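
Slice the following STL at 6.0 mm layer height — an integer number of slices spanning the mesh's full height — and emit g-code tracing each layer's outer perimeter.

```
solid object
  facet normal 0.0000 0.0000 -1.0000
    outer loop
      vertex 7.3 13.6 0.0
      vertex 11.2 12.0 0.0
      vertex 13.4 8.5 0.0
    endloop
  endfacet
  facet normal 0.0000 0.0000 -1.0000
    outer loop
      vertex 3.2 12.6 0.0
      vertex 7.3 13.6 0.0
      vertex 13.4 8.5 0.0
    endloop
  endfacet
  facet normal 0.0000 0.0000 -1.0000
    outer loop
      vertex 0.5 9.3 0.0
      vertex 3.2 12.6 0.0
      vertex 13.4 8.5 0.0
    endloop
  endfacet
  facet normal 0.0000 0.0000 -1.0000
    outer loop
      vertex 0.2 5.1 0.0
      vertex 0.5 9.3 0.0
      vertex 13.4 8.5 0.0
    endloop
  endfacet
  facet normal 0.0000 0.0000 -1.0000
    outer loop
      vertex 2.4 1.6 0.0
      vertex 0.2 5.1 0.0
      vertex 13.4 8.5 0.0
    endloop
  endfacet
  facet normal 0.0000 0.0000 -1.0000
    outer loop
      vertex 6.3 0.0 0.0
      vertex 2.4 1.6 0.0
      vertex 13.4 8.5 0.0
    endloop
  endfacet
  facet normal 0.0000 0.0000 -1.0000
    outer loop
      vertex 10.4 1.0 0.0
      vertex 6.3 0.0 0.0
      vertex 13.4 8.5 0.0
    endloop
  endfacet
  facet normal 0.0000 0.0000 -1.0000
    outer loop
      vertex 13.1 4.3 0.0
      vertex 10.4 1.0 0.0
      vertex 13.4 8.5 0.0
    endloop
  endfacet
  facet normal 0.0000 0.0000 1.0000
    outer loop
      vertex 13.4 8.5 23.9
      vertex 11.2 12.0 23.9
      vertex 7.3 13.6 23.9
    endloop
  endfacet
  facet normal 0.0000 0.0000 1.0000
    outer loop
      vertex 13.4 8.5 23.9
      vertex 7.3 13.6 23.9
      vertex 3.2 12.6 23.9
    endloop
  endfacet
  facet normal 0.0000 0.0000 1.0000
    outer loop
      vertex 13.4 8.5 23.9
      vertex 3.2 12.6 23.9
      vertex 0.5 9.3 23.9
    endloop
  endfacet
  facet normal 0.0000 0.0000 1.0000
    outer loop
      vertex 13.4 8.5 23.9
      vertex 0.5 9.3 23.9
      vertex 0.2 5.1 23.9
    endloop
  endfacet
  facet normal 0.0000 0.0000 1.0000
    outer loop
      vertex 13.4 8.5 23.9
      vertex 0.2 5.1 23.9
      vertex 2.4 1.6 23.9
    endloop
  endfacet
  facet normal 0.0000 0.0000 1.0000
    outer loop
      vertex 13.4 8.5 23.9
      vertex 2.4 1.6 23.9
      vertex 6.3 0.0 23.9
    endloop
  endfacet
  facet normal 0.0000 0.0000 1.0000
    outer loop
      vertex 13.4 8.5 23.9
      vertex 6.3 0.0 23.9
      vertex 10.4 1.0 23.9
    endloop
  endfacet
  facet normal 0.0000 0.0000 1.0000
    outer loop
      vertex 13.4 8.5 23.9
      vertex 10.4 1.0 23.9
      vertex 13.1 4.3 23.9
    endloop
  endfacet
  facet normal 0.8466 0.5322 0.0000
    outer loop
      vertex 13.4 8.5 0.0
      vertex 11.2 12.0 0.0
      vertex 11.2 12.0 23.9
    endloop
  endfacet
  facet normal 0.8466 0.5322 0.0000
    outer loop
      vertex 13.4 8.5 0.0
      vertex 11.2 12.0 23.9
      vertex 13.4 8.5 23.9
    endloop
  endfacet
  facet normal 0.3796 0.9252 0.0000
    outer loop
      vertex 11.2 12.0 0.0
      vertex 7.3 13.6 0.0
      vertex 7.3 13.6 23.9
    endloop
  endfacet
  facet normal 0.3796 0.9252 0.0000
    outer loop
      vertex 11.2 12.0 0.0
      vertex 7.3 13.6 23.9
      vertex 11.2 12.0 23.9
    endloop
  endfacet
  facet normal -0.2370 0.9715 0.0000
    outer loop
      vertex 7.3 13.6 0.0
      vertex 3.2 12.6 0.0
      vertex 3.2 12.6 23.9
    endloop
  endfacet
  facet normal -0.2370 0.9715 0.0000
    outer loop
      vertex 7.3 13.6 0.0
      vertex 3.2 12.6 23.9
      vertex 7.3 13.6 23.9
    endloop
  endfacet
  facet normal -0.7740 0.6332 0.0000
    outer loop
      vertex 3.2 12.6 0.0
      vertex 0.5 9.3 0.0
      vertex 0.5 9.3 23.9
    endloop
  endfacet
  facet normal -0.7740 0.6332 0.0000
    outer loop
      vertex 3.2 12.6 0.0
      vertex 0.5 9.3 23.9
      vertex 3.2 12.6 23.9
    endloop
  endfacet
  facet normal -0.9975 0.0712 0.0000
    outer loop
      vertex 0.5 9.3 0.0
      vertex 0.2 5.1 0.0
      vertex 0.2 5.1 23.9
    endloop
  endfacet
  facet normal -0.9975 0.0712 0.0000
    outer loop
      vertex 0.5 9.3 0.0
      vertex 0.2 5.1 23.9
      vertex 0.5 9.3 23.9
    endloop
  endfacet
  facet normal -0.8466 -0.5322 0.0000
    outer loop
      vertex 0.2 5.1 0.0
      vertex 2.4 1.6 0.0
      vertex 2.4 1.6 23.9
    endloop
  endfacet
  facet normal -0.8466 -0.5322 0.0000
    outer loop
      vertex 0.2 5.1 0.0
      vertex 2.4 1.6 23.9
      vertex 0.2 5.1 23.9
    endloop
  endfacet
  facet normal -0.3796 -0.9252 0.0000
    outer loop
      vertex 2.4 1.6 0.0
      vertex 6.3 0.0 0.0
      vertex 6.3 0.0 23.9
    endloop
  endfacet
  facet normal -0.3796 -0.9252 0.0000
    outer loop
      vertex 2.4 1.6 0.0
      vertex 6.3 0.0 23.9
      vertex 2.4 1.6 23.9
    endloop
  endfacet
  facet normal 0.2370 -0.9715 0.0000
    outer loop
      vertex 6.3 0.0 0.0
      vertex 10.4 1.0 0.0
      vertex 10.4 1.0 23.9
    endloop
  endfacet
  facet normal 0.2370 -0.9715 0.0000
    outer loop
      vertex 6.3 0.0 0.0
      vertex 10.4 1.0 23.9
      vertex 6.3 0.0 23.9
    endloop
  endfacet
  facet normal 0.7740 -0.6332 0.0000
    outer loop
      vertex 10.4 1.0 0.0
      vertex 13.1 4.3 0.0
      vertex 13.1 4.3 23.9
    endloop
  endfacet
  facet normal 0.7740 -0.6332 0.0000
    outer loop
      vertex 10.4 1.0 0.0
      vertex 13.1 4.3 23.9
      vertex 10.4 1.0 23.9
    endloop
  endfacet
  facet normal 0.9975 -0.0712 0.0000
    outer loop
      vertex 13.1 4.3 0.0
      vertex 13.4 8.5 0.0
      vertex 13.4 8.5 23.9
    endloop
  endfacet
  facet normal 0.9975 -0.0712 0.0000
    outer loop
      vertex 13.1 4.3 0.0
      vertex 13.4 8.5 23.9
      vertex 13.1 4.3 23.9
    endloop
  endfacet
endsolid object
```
; perimeter-only toolpath
G21 ; units = mm
G90 ; absolute positioning
G28 ; home
; layer 1
G0 Z6.0
G0 X13.4 Y8.5
G1 X11.2 Y12.0
G1 X7.3 Y13.6
G1 X3.2 Y12.6
G1 X0.5 Y9.3
G1 X0.2 Y5.1
G1 X2.4 Y1.6
G1 X6.3 Y0.0
G1 X10.4 Y1.0
G1 X13.1 Y4.3
G1 X13.4 Y8.5
; layer 2
G0 Z11.9
G0 X13.4 Y8.5
G1 X11.2 Y12.0
G1 X7.3 Y13.6
G1 X3.2 Y12.6
G1 X0.5 Y9.3
G1 X0.2 Y5.1
G1 X2.4 Y1.6
G1 X6.3 Y0.0
G1 X10.4 Y1.0
G1 X13.1 Y4.3
G1 X13.4 Y8.5
; layer 3
G0 Z17.9
G0 X13.4 Y8.5
G1 X11.2 Y12.0
G1 X7.3 Y13.6
G1 X3.2 Y12.6
G1 X0.5 Y9.3
G1 X0.2 Y5.1
G1 X2.4 Y1.6
G1 X6.3 Y0.0
G1 X10.4 Y1.0
G1 X13.1 Y4.3
G1 X13.4 Y8.5
; layer 4
G0 Z23.9
G0 X13.4 Y8.5
G1 X11.2 Y12.0
G1 X7.3 Y13.6
G1 X3.2 Y12.6
G1 X0.5 Y9.3
G1 X0.2 Y5.1
G1 X2.4 Y1.6
G1 X6.3 Y0.0
G1 X10.4 Y1.0
G1 X13.1 Y4.3
G1 X13.4 Y8.5
M2 ; end

The solid is a regular 10-sided prism (a cylinder approximated with 10 flat sides), circumscribed radius ≈ 6.8 mm, height ≈ 23.9 mm. Slicing at Δz = 6.0 mm — 4 equal slices spanning the solid's height, so layer i sits at z = i·h/4 — gives 4 non-empty perimeters. Each is a 10-segment closed polygon; G0 lifts to the layer z and rapids to the start vertex, then G1 traces the edges.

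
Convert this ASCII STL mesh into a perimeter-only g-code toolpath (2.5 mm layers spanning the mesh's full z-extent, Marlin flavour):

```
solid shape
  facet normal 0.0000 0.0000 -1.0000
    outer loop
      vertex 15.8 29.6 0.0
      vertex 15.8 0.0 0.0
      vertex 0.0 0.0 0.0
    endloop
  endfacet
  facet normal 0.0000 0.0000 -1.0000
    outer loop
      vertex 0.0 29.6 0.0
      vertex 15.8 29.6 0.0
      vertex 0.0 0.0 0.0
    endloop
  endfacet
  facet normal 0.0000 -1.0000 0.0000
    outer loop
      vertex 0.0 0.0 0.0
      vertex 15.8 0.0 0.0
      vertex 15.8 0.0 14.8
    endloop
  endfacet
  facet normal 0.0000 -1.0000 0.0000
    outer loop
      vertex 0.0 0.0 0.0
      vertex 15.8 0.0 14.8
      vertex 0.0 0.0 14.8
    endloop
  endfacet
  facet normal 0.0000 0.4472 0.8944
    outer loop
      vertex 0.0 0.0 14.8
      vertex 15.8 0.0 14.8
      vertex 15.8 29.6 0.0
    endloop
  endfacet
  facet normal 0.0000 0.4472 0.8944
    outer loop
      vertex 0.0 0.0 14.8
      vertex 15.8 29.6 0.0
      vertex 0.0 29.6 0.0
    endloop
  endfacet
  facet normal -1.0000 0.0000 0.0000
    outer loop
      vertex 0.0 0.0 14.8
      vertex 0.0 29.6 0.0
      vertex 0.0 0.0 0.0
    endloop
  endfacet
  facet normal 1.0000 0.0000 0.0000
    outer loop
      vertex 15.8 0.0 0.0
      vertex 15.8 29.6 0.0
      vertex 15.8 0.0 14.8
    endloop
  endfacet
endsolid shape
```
; perimeter-only toolpath
G21 ; units = mm
G90 ; absolute positioning
G28 ; home
; layer 1
G0 Z2.5
G0 X0.0 Y0.0
G1 X15.8 Y0.0
G1 X15.8 Y24.7
G1 X0.0 Y24.7
G1 X0.0 Y0.0
; layer 2
G0 Z4.9
G0 X0.0 Y0.0
G1 X15.8 Y0.0
G1 X15.8 Y19.7
G1 X0.0 Y19.7
G1 X0.0 Y0.0
; layer 3
G0 Z7.4
G0 X0.0 Y0.0
G1 X15.8 Y0.0
G1 X15.8 Y14.8
G1 X0.0 Y14.8
G1 X0.0 Y0.0
; layer 4
G0 Z9.9
G0 X0.0 Y0.0
G1 X15.8 Y0.0
G1 X15.8 Y9.9
G1 X0.0 Y9.9
G1 X0.0 Y0.0
; layer 5
G0 Z12.3
G0 X0.0 Y0.0
G1 X15.8 Y0.0
G1 X15.8 Y4.9
G1 X0.0 Y4.9
G1 X0.0 Y0.0
M2 ; end

The solid is a wedge (ramp): 15.8 × 29.6 mm base, rising to 14.8 mm along the y=0 edge and sloping linearly to z=0 at y=29.6. Slicing at Δz = 2.5 mm — 6 equal slices spanning the solid's height, so layer i sits at z = i·h/6 — gives 5 non-empty perimeters. Each is a 4-segment closed polygon; G0 lifts to the layer z and rapids to the start vertex, then G1 traces the edges. The cross-section shrinks linearly with z (the slice at the apex is degenerate and omitted).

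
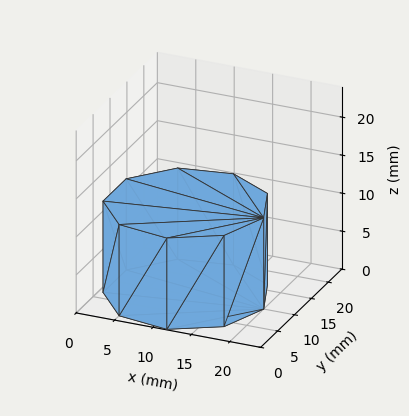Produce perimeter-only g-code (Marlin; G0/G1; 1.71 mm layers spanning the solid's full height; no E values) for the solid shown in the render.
Reading the render: the shape is a regular 9-sided prism (a cylinder approximated with 9 flat sides), circumscribed radius ≈ 10 mm, height ≈ 12 mm (dimensions read to the nearest mm from the axis ticks). For the g-code, the solid's height is divided into equal slices at the stated Δz and each level perimeter traced with G1 moves after a G0 lift.

; perimeter-only toolpath
G21 ; units = mm
G90 ; absolute positioning
G28 ; home
; layer 1
G0 Z1.71
G0 X20.00 Y10.00
G1 X17.66 Y16.43
G1 X11.74 Y19.85
G1 X5.00 Y18.66
G1 X0.60 Y13.42
G1 X0.60 Y6.58
G1 X5.00 Y1.34
G1 X11.74 Y0.15
G1 X17.66 Y3.57
G1 X20.00 Y10.00
; layer 2
G0 Z3.43
G0 X20.00 Y10.00
G1 X17.66 Y16.43
G1 X11.74 Y19.85
G1 X5.00 Y18.66
G1 X0.60 Y13.42
G1 X0.60 Y6.58
G1 X5.00 Y1.34
G1 X11.74 Y0.15
G1 X17.66 Y3.57
G1 X20.00 Y10.00
; layer 3
G0 Z5.14
G0 X20.00 Y10.00
G1 X17.66 Y16.43
G1 X11.74 Y19.85
G1 X5.00 Y18.66
G1 X0.60 Y13.42
G1 X0.60 Y6.58
G1 X5.00 Y1.34
G1 X11.74 Y0.15
G1 X17.66 Y3.57
G1 X20.00 Y10.00
; layer 4
G0 Z6.86
G0 X20.00 Y10.00
G1 X17.66 Y16.43
G1 X11.74 Y19.85
G1 X5.00 Y18.66
G1 X0.60 Y13.42
G1 X0.60 Y6.58
G1 X5.00 Y1.34
G1 X11.74 Y0.15
G1 X17.66 Y3.57
G1 X20.00 Y10.00
; layer 5
G0 Z8.57
G0 X20.00 Y10.00
G1 X17.66 Y16.43
G1 X11.74 Y19.85
G1 X5.00 Y18.66
G1 X0.60 Y13.42
G1 X0.60 Y6.58
G1 X5.00 Y1.34
G1 X11.74 Y0.15
G1 X17.66 Y3.57
G1 X20.00 Y10.00
; layer 6
G0 Z10.29
G0 X20.00 Y10.00
G1 X17.66 Y16.43
G1 X11.74 Y19.85
G1 X5.00 Y18.66
G1 X0.60 Y13.42
G1 X0.60 Y6.58
G1 X5.00 Y1.34
G1 X11.74 Y0.15
G1 X17.66 Y3.57
G1 X20.00 Y10.00
; layer 7
G0 Z12.00
G0 X20.00 Y10.00
G1 X17.66 Y16.43
G1 X11.74 Y19.85
G1 X5.00 Y18.66
G1 X0.60 Y13.42
G1 X0.60 Y6.58
G1 X5.00 Y1.34
G1 X11.74 Y0.15
G1 X17.66 Y3.57
G1 X20.00 Y10.00
M2 ; end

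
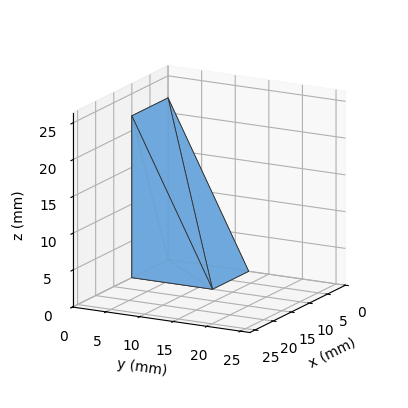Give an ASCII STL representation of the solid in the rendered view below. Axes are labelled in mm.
Reading the render: the shape is a wedge (ramp): 10 × 12 mm base, rising to 22 mm along the y=0 edge and sloping linearly to z=0 at y=12 (dimensions read to the nearest mm from the axis ticks). For the STL, each face is triangulated and given an outward normal.

solid part
  facet normal 0.0000 0.0000 -1.0000
    outer loop
      vertex 10.0 12.0 0.0
      vertex 10.0 0.0 0.0
      vertex 0.0 0.0 0.0
    endloop
  endfacet
  facet normal 0.0000 0.0000 -1.0000
    outer loop
      vertex 0.0 12.0 0.0
      vertex 10.0 12.0 0.0
      vertex 0.0 0.0 0.0
    endloop
  endfacet
  facet normal 0.0000 -1.0000 0.0000
    outer loop
      vertex 0.0 0.0 0.0
      vertex 10.0 0.0 0.0
      vertex 10.0 0.0 22.0
    endloop
  endfacet
  facet normal 0.0000 -1.0000 0.0000
    outer loop
      vertex 0.0 0.0 0.0
      vertex 10.0 0.0 22.0
      vertex 0.0 0.0 22.0
    endloop
  endfacet
  facet normal 0.0000 0.8779 0.4789
    outer loop
      vertex 0.0 0.0 22.0
      vertex 10.0 0.0 22.0
      vertex 10.0 12.0 0.0
    endloop
  endfacet
  facet normal 0.0000 0.8779 0.4789
    outer loop
      vertex 0.0 0.0 22.0
      vertex 10.0 12.0 0.0
      vertex 0.0 12.0 0.0
    endloop
  endfacet
  facet normal -1.0000 0.0000 0.0000
    outer loop
      vertex 0.0 0.0 22.0
      vertex 0.0 12.0 0.0
      vertex 0.0 0.0 0.0
    endloop
  endfacet
  facet normal 1.0000 0.0000 0.0000
    outer loop
      vertex 10.0 0.0 0.0
      vertex 10.0 12.0 0.0
      vertex 10.0 0.0 22.0
    endloop
  endfacet
endsolid part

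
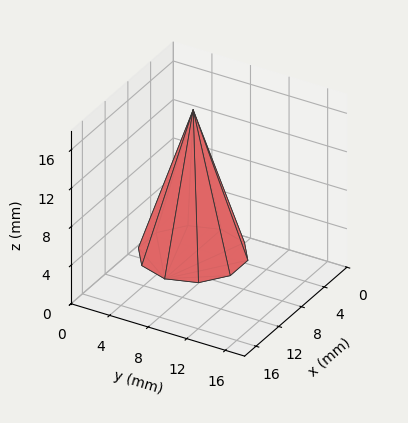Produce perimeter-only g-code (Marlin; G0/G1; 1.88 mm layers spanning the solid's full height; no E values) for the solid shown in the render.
Reading the render: the shape is a regular 10-sided pyramid, base circumscribed radius ≈ 5 mm, apex at z ≈ 15 mm (dimensions read to the nearest mm from the axis ticks). For the g-code, the solid's height is divided into equal slices at the stated Δz and each level perimeter traced with G1 moves after a G0 lift.

; perimeter-only toolpath
G21 ; units = mm
G90 ; absolute positioning
G28 ; home
; layer 1
G0 Z1.88
G0 X9.38 Y5.00
G1 X8.54 Y7.57
G1 X6.36 Y9.16
G1 X3.64 Y9.16
G1 X1.46 Y7.57
G1 X0.62 Y5.00
G1 X1.46 Y2.43
G1 X3.64 Y0.83
G1 X6.36 Y0.83
G1 X8.54 Y2.43
G1 X9.38 Y5.00
; layer 2
G0 Z3.75
G0 X8.75 Y5.00
G1 X8.04 Y7.21
G1 X6.16 Y8.57
G1 X3.84 Y8.57
G1 X1.96 Y7.21
G1 X1.25 Y5.00
G1 X1.96 Y2.79
G1 X3.84 Y1.43
G1 X6.16 Y1.43
G1 X8.04 Y2.79
G1 X8.75 Y5.00
; layer 3
G0 Z5.62
G0 X8.12 Y5.00
G1 X7.53 Y6.84
G1 X5.97 Y7.97
G1 X4.03 Y7.97
G1 X2.47 Y6.84
G1 X1.88 Y5.00
G1 X2.47 Y3.16
G1 X4.03 Y2.02
G1 X5.97 Y2.02
G1 X7.53 Y3.16
G1 X8.12 Y5.00
; layer 4
G0 Z7.50
G0 X7.50 Y5.00
G1 X7.03 Y6.47
G1 X5.78 Y7.38
G1 X4.22 Y7.38
G1 X2.98 Y6.47
G1 X2.50 Y5.00
G1 X2.98 Y3.53
G1 X4.22 Y2.62
G1 X5.78 Y2.62
G1 X7.03 Y3.53
G1 X7.50 Y5.00
; layer 5
G0 Z9.38
G0 X6.88 Y5.00
G1 X6.52 Y6.10
G1 X5.58 Y6.79
G1 X4.42 Y6.79
G1 X3.48 Y6.10
G1 X3.12 Y5.00
G1 X3.48 Y3.90
G1 X4.42 Y3.21
G1 X5.58 Y3.21
G1 X6.52 Y3.90
G1 X6.88 Y5.00
; layer 6
G0 Z11.25
G0 X6.25 Y5.00
G1 X6.01 Y5.74
G1 X5.39 Y6.19
G1 X4.61 Y6.19
G1 X3.99 Y5.74
G1 X3.75 Y5.00
G1 X3.99 Y4.26
G1 X4.61 Y3.81
G1 X5.39 Y3.81
G1 X6.01 Y4.26
G1 X6.25 Y5.00
; layer 7
G0 Z13.12
G0 X5.62 Y5.00
G1 X5.51 Y5.37
G1 X5.19 Y5.59
G1 X4.81 Y5.59
G1 X4.49 Y5.37
G1 X4.38 Y5.00
G1 X4.49 Y4.63
G1 X4.81 Y4.41
G1 X5.19 Y4.41
G1 X5.51 Y4.63
G1 X5.62 Y5.00
M2 ; end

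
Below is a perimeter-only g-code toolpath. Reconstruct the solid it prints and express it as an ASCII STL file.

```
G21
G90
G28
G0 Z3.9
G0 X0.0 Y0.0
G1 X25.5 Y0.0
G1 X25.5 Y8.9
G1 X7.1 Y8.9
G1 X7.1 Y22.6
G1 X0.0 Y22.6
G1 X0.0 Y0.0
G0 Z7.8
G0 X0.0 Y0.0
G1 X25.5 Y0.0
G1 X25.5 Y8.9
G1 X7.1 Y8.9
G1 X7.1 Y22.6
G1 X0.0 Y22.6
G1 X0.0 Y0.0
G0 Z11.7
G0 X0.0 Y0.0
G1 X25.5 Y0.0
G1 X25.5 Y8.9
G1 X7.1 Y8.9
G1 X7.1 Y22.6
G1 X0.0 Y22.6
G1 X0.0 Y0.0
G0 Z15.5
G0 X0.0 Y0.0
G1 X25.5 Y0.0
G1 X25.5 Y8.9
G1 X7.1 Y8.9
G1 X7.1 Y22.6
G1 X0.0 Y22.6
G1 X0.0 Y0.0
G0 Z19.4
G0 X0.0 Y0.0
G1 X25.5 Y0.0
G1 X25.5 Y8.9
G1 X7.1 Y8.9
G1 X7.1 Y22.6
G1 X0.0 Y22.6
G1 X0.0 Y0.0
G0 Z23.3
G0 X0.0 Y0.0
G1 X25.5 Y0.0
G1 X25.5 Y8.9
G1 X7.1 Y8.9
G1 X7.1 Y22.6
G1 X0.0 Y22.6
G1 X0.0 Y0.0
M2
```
solid part
  facet normal 0.0000 0.0000 -1.0000
    outer loop
      vertex 25.5 8.9 0.0
      vertex 25.5 0.0 0.0
      vertex 0.0 0.0 0.0
    endloop
  endfacet
  facet normal 0.0000 0.0000 -1.0000
    outer loop
      vertex 7.1 8.9 0.0
      vertex 25.5 8.9 0.0
      vertex 0.0 0.0 0.0
    endloop
  endfacet
  facet normal 0.0000 0.0000 -1.0000
    outer loop
      vertex 7.1 22.6 0.0
      vertex 7.1 8.9 0.0
      vertex 0.0 0.0 0.0
    endloop
  endfacet
  facet normal 0.0000 0.0000 -1.0000
    outer loop
      vertex 0.0 22.6 0.0
      vertex 7.1 22.6 0.0
      vertex 0.0 0.0 0.0
    endloop
  endfacet
  facet normal 0.0000 0.0000 1.0000
    outer loop
      vertex 0.0 0.0 23.3
      vertex 25.5 0.0 23.3
      vertex 25.5 8.9 23.3
    endloop
  endfacet
  facet normal 0.0000 0.0000 1.0000
    outer loop
      vertex 0.0 0.0 23.3
      vertex 25.5 8.9 23.3
      vertex 7.1 8.9 23.3
    endloop
  endfacet
  facet normal 0.0000 0.0000 1.0000
    outer loop
      vertex 0.0 0.0 23.3
      vertex 7.1 8.9 23.3
      vertex 7.1 22.6 23.3
    endloop
  endfacet
  facet normal 0.0000 0.0000 1.0000
    outer loop
      vertex 0.0 0.0 23.3
      vertex 7.1 22.6 23.3
      vertex 0.0 22.6 23.3
    endloop
  endfacet
  facet normal 0.0000 -1.0000 0.0000
    outer loop
      vertex 0.0 0.0 0.0
      vertex 25.5 0.0 0.0
      vertex 25.5 0.0 23.3
    endloop
  endfacet
  facet normal 0.0000 -1.0000 0.0000
    outer loop
      vertex 0.0 0.0 0.0
      vertex 25.5 0.0 23.3
      vertex 0.0 0.0 23.3
    endloop
  endfacet
  facet normal 1.0000 0.0000 0.0000
    outer loop
      vertex 25.5 0.0 0.0
      vertex 25.5 8.9 0.0
      vertex 25.5 8.9 23.3
    endloop
  endfacet
  facet normal 1.0000 0.0000 0.0000
    outer loop
      vertex 25.5 0.0 0.0
      vertex 25.5 8.9 23.3
      vertex 25.5 0.0 23.3
    endloop
  endfacet
  facet normal 0.0000 1.0000 0.0000
    outer loop
      vertex 25.5 8.9 0.0
      vertex 7.1 8.9 0.0
      vertex 7.1 8.9 23.3
    endloop
  endfacet
  facet normal 0.0000 1.0000 0.0000
    outer loop
      vertex 25.5 8.9 0.0
      vertex 7.1 8.9 23.3
      vertex 25.5 8.9 23.3
    endloop
  endfacet
  facet normal 1.0000 0.0000 0.0000
    outer loop
      vertex 7.1 8.9 0.0
      vertex 7.1 22.6 0.0
      vertex 7.1 22.6 23.3
    endloop
  endfacet
  facet normal 1.0000 0.0000 0.0000
    outer loop
      vertex 7.1 8.9 0.0
      vertex 7.1 22.6 23.3
      vertex 7.1 8.9 23.3
    endloop
  endfacet
  facet normal 0.0000 1.0000 0.0000
    outer loop
      vertex 7.1 22.6 0.0
      vertex 0.0 22.6 0.0
      vertex 0.0 22.6 23.3
    endloop
  endfacet
  facet normal 0.0000 1.0000 0.0000
    outer loop
      vertex 7.1 22.6 0.0
      vertex 0.0 22.6 23.3
      vertex 7.1 22.6 23.3
    endloop
  endfacet
  facet normal -1.0000 0.0000 0.0000
    outer loop
      vertex 0.0 22.6 0.0
      vertex 0.0 0.0 0.0
      vertex 0.0 0.0 23.3
    endloop
  endfacet
  facet normal -1.0000 0.0000 0.0000
    outer loop
      vertex 0.0 22.6 0.0
      vertex 0.0 0.0 23.3
      vertex 0.0 22.6 23.3
    endloop
  endfacet
endsolid part

The G0 Z moves step by Δz≈3.9 mm. Every layer's G1 loop is the same polygon, so the solid is a straight extrusion of it from z=0 to z≈23.3. Closing with flat bottom and top caps and triangulating gives 20 facets — an L-shaped prism: outer 25.5 × 22.6 mm, arm thicknesses ≈ 8.9 mm (horizontal) and 7.1 mm (vertical), extruded 23.3 mm in z.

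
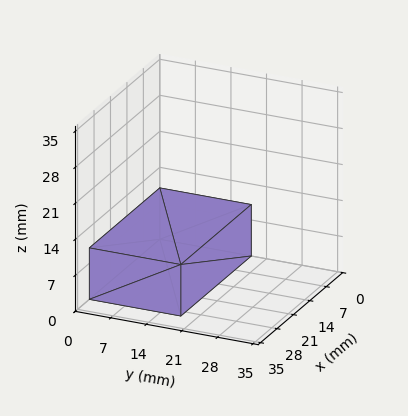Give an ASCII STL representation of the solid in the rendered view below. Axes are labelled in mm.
Reading the render: the shape is a rectangular box, roughly 30 × 18 mm footprint and 10 mm tall (dimensions read to the nearest mm from the axis ticks). For the STL, each face is triangulated and given an outward normal.

solid part
  facet normal 0.0000 0.0000 -1.0000
    outer loop
      vertex 30.000 18.000 0.000
      vertex 30.000 0.000 0.000
      vertex 0.000 0.000 0.000
    endloop
  endfacet
  facet normal 0.0000 0.0000 -1.0000
    outer loop
      vertex 0.000 18.000 0.000
      vertex 30.000 18.000 0.000
      vertex 0.000 0.000 0.000
    endloop
  endfacet
  facet normal 0.0000 0.0000 1.0000
    outer loop
      vertex 0.000 0.000 10.000
      vertex 30.000 0.000 10.000
      vertex 30.000 18.000 10.000
    endloop
  endfacet
  facet normal 0.0000 0.0000 1.0000
    outer loop
      vertex 0.000 0.000 10.000
      vertex 30.000 18.000 10.000
      vertex 0.000 18.000 10.000
    endloop
  endfacet
  facet normal 0.0000 -1.0000 0.0000
    outer loop
      vertex 0.000 0.000 0.000
      vertex 30.000 0.000 0.000
      vertex 30.000 0.000 10.000
    endloop
  endfacet
  facet normal 0.0000 -1.0000 0.0000
    outer loop
      vertex 0.000 0.000 0.000
      vertex 30.000 0.000 10.000
      vertex 0.000 0.000 10.000
    endloop
  endfacet
  facet normal 0.0000 1.0000 0.0000
    outer loop
      vertex 30.000 18.000 10.000
      vertex 30.000 18.000 0.000
      vertex 0.000 18.000 0.000
    endloop
  endfacet
  facet normal 0.0000 1.0000 0.0000
    outer loop
      vertex 0.000 18.000 10.000
      vertex 30.000 18.000 10.000
      vertex 0.000 18.000 0.000
    endloop
  endfacet
  facet normal -1.0000 0.0000 0.0000
    outer loop
      vertex 0.000 18.000 10.000
      vertex 0.000 18.000 0.000
      vertex 0.000 0.000 0.000
    endloop
  endfacet
  facet normal -1.0000 0.0000 0.0000
    outer loop
      vertex 0.000 0.000 10.000
      vertex 0.000 18.000 10.000
      vertex 0.000 0.000 0.000
    endloop
  endfacet
  facet normal 1.0000 0.0000 0.0000
    outer loop
      vertex 30.000 0.000 0.000
      vertex 30.000 18.000 0.000
      vertex 30.000 18.000 10.000
    endloop
  endfacet
  facet normal 1.0000 0.0000 0.0000
    outer loop
      vertex 30.000 0.000 0.000
      vertex 30.000 18.000 10.000
      vertex 30.000 0.000 10.000
    endloop
  endfacet
endsolid part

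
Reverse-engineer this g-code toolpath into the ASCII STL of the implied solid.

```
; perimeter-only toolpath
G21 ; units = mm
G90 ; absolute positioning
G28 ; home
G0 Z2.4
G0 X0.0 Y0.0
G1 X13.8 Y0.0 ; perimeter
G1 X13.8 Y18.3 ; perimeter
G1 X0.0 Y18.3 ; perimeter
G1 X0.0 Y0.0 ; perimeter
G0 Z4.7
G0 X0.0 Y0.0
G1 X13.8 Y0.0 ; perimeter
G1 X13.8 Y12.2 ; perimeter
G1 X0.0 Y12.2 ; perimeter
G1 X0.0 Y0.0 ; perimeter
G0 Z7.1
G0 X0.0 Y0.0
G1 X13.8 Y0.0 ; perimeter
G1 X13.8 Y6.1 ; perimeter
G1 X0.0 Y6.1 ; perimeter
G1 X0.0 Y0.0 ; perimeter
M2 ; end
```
solid part
  facet normal 0.0000 0.0000 -1.0000
    outer loop
      vertex 13.8 24.4 0.0
      vertex 13.8 0.0 0.0
      vertex 0.0 0.0 0.0
    endloop
  endfacet
  facet normal 0.0000 0.0000 -1.0000
    outer loop
      vertex 0.0 24.4 0.0
      vertex 13.8 24.4 0.0
      vertex 0.0 0.0 0.0
    endloop
  endfacet
  facet normal 0.0000 -1.0000 0.0000
    outer loop
      vertex 0.0 0.0 0.0
      vertex 13.8 0.0 0.0
      vertex 13.8 0.0 9.4
    endloop
  endfacet
  facet normal 0.0000 -1.0000 0.0000
    outer loop
      vertex 0.0 0.0 0.0
      vertex 13.8 0.0 9.4
      vertex 0.0 0.0 9.4
    endloop
  endfacet
  facet normal 0.0000 0.3595 0.9331
    outer loop
      vertex 0.0 0.0 9.4
      vertex 13.8 0.0 9.4
      vertex 13.8 24.4 0.0
    endloop
  endfacet
  facet normal 0.0000 0.3595 0.9331
    outer loop
      vertex 0.0 0.0 9.4
      vertex 13.8 24.4 0.0
      vertex 0.0 24.4 0.0
    endloop
  endfacet
  facet normal -1.0000 0.0000 0.0000
    outer loop
      vertex 0.0 0.0 9.4
      vertex 0.0 24.4 0.0
      vertex 0.0 0.0 0.0
    endloop
  endfacet
  facet normal 1.0000 0.0000 0.0000
    outer loop
      vertex 13.8 0.0 0.0
      vertex 13.8 24.4 0.0
      vertex 13.8 0.0 9.4
    endloop
  endfacet
endsolid part

The G0 Z moves step by Δz≈2.4 mm. The G1 loops shrink linearly with z, so the solid tapers from its base footprint up to z≈9.4. Closing with a flat bottom cap and the tapered top and triangulating gives 8 facets — a wedge (ramp): 13.8 × 24.4 mm base, rising to 9.4 mm along the y=0 edge and sloping linearly to z=0 at y=24.4.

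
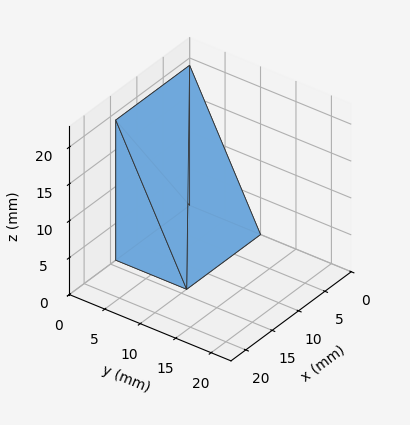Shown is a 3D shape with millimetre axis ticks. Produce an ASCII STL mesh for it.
Reading the render: the shape is a wedge (ramp): 14 × 10 mm base, rising to 19 mm along the y=0 edge and sloping linearly to z=0 at y=10 (dimensions read to the nearest mm from the axis ticks). For the STL, each face is triangulated and given an outward normal.

solid part
  facet normal 0.0000 0.0000 -1.0000
    outer loop
      vertex 14.00 10.00 0.00
      vertex 14.00 0.00 0.00
      vertex 0.00 0.00 0.00
    endloop
  endfacet
  facet normal 0.0000 0.0000 -1.0000
    outer loop
      vertex 0.00 10.00 0.00
      vertex 14.00 10.00 0.00
      vertex 0.00 0.00 0.00
    endloop
  endfacet
  facet normal 0.0000 -1.0000 0.0000
    outer loop
      vertex 0.00 0.00 0.00
      vertex 14.00 0.00 0.00
      vertex 14.00 0.00 19.00
    endloop
  endfacet
  facet normal 0.0000 -1.0000 0.0000
    outer loop
      vertex 0.00 0.00 0.00
      vertex 14.00 0.00 19.00
      vertex 0.00 0.00 19.00
    endloop
  endfacet
  facet normal 0.0000 0.8849 0.4657
    outer loop
      vertex 0.00 0.00 19.00
      vertex 14.00 0.00 19.00
      vertex 14.00 10.00 0.00
    endloop
  endfacet
  facet normal 0.0000 0.8849 0.4657
    outer loop
      vertex 0.00 0.00 19.00
      vertex 14.00 10.00 0.00
      vertex 0.00 10.00 0.00
    endloop
  endfacet
  facet normal -1.0000 0.0000 0.0000
    outer loop
      vertex 0.00 0.00 19.00
      vertex 0.00 10.00 0.00
      vertex 0.00 0.00 0.00
    endloop
  endfacet
  facet normal 1.0000 0.0000 0.0000
    outer loop
      vertex 14.00 0.00 0.00
      vertex 14.00 10.00 0.00
      vertex 14.00 0.00 19.00
    endloop
  endfacet
endsolid part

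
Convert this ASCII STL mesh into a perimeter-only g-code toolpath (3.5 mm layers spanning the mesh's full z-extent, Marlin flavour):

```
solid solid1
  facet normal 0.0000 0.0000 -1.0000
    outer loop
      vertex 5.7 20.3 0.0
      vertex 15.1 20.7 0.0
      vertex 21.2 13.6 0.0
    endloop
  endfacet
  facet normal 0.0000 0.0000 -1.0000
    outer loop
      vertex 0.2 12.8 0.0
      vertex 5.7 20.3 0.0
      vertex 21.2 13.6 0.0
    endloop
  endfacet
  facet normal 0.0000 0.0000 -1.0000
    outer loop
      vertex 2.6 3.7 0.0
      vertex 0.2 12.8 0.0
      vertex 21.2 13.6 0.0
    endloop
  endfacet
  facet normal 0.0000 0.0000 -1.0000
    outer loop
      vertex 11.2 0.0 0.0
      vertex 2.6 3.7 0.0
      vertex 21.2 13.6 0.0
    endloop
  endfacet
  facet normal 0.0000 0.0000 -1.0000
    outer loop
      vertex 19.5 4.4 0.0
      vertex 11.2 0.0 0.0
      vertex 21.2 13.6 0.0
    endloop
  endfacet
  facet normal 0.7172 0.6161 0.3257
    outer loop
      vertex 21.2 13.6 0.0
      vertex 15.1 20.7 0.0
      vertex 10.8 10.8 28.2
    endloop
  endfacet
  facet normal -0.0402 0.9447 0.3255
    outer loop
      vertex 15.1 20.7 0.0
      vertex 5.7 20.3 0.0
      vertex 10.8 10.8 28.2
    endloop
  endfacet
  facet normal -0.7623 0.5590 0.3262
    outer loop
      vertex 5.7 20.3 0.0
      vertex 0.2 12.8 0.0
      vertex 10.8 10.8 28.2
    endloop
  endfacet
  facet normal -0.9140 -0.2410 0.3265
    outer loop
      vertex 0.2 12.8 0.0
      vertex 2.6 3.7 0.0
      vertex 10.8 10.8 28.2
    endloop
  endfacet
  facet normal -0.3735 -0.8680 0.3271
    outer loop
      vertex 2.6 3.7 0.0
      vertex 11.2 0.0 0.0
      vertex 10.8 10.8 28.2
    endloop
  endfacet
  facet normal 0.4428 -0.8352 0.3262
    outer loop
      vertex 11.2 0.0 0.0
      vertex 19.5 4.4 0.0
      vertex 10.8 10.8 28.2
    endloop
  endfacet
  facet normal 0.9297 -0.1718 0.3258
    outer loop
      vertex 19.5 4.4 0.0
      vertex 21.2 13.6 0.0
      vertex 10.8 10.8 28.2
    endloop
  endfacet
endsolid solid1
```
; perimeter-only toolpath
G21 ; units = mm
G90 ; absolute positioning
G28 ; home
; layer 1
G0 Z3.5
G0 X19.9 Y13.2
G1 X14.6 Y19.5
G1 X6.3 Y19.1
G1 X1.5 Y12.6
G1 X3.6 Y4.6
G1 X11.1 Y1.4
G1 X18.4 Y5.2
G1 X19.9 Y13.2
; layer 2
G0 Z7.0
G0 X18.6 Y12.9
G1 X14.0 Y18.2
G1 X7.0 Y17.9
G1 X2.9 Y12.3
G1 X4.7 Y5.5
G1 X11.1 Y2.7
G1 X17.3 Y6.0
G1 X18.6 Y12.9
; layer 3
G0 Z10.6
G0 X17.3 Y12.6
G1 X13.5 Y17.0
G1 X7.6 Y16.7
G1 X4.2 Y12.1
G1 X5.7 Y6.4
G1 X11.1 Y4.1
G1 X16.2 Y6.8
G1 X17.3 Y12.6
; layer 4
G0 Z14.1
G0 X16.0 Y12.2
G1 X12.9 Y15.8
G1 X8.2 Y15.6
G1 X5.5 Y11.8
G1 X6.7 Y7.2
G1 X11.0 Y5.4
G1 X15.2 Y7.6
G1 X16.0 Y12.2
; layer 5
G0 Z17.6
G0 X14.7 Y11.8
G1 X12.4 Y14.5
G1 X8.9 Y14.4
G1 X6.8 Y11.6
G1 X7.7 Y8.1
G1 X10.9 Y6.8
G1 X14.1 Y8.4
G1 X14.7 Y11.8
; layer 6
G0 Z21.1
G0 X13.4 Y11.5
G1 X11.9 Y13.3
G1 X9.5 Y13.2
G1 X8.2 Y11.3
G1 X8.8 Y9.0
G1 X10.9 Y8.1
G1 X13.0 Y9.2
G1 X13.4 Y11.5
; layer 7
G0 Z24.7
G0 X12.1 Y11.2
G1 X11.3 Y12.0
G1 X10.2 Y12.0
G1 X9.5 Y11.1
G1 X9.8 Y9.9
G1 X10.9 Y9.5
G1 X11.9 Y10.0
G1 X12.1 Y11.2
M2 ; end

The solid is a regular 7-sided pyramid, base circumscribed radius ≈ 10.8 mm, apex at z ≈ 28.2 mm. Slicing at Δz = 3.5 mm — 8 equal slices spanning the solid's height, so layer i sits at z = i·h/8 — gives 7 non-empty perimeters. Each is a 7-segment closed polygon; G0 lifts to the layer z and rapids to the start vertex, then G1 traces the edges. The cross-section shrinks linearly with z (the slice at the apex is degenerate and omitted).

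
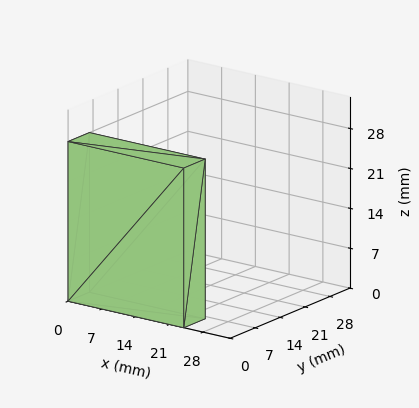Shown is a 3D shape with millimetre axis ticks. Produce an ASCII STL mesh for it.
Reading the render: the shape is a rectangular box, roughly 24 × 6 mm footprint and 28 mm tall (dimensions read to the nearest mm from the axis ticks). For the STL, each face is triangulated and given an outward normal.

solid part
  facet normal 0.0000 0.0000 -1.0000
    outer loop
      vertex 24.00 6.00 0.00
      vertex 24.00 0.00 0.00
      vertex 0.00 0.00 0.00
    endloop
  endfacet
  facet normal 0.0000 0.0000 -1.0000
    outer loop
      vertex 0.00 6.00 0.00
      vertex 24.00 6.00 0.00
      vertex 0.00 0.00 0.00
    endloop
  endfacet
  facet normal 0.0000 0.0000 1.0000
    outer loop
      vertex 0.00 0.00 28.00
      vertex 24.00 0.00 28.00
      vertex 24.00 6.00 28.00
    endloop
  endfacet
  facet normal 0.0000 0.0000 1.0000
    outer loop
      vertex 0.00 0.00 28.00
      vertex 24.00 6.00 28.00
      vertex 0.00 6.00 28.00
    endloop
  endfacet
  facet normal 0.0000 -1.0000 0.0000
    outer loop
      vertex 0.00 0.00 0.00
      vertex 24.00 0.00 0.00
      vertex 24.00 0.00 28.00
    endloop
  endfacet
  facet normal 0.0000 -1.0000 0.0000
    outer loop
      vertex 0.00 0.00 0.00
      vertex 24.00 0.00 28.00
      vertex 0.00 0.00 28.00
    endloop
  endfacet
  facet normal 0.0000 1.0000 0.0000
    outer loop
      vertex 24.00 6.00 28.00
      vertex 24.00 6.00 0.00
      vertex 0.00 6.00 0.00
    endloop
  endfacet
  facet normal 0.0000 1.0000 0.0000
    outer loop
      vertex 0.00 6.00 28.00
      vertex 24.00 6.00 28.00
      vertex 0.00 6.00 0.00
    endloop
  endfacet
  facet normal -1.0000 0.0000 0.0000
    outer loop
      vertex 0.00 6.00 28.00
      vertex 0.00 6.00 0.00
      vertex 0.00 0.00 0.00
    endloop
  endfacet
  facet normal -1.0000 0.0000 0.0000
    outer loop
      vertex 0.00 0.00 28.00
      vertex 0.00 6.00 28.00
      vertex 0.00 0.00 0.00
    endloop
  endfacet
  facet normal 1.0000 0.0000 0.0000
    outer loop
      vertex 24.00 0.00 0.00
      vertex 24.00 6.00 0.00
      vertex 24.00 6.00 28.00
    endloop
  endfacet
  facet normal 1.0000 0.0000 0.0000
    outer loop
      vertex 24.00 0.00 0.00
      vertex 24.00 6.00 28.00
      vertex 24.00 0.00 28.00
    endloop
  endfacet
endsolid part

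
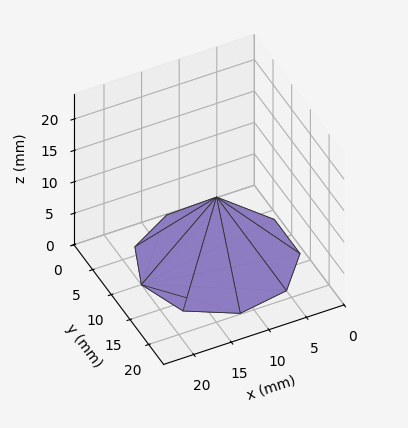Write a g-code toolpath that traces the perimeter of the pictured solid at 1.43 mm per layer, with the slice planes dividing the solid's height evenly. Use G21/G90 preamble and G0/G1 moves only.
Reading the render: the shape is a regular 9-sided pyramid, base circumscribed radius ≈ 10 mm, apex at z ≈ 10 mm (dimensions read to the nearest mm from the axis ticks). For the g-code, the solid's height is divided into equal slices at the stated Δz and each level perimeter traced with G1 moves after a G0 lift.

; perimeter-only toolpath
G21 ; units = mm
G90 ; absolute positioning
G28 ; home
; layer 1
G0 Z1.43
G0 X18.57 Y10.00
G1 X16.57 Y15.51
G1 X11.49 Y18.44
G1 X5.71 Y17.42
G1 X1.94 Y12.93
G1 X1.94 Y7.07
G1 X5.71 Y2.58
G1 X11.49 Y1.56
G1 X16.57 Y4.49
G1 X18.57 Y10.00
; layer 2
G0 Z2.86
G0 X17.14 Y10.00
G1 X15.47 Y14.59
G1 X11.24 Y17.04
G1 X6.43 Y16.19
G1 X3.29 Y12.44
G1 X3.29 Y7.56
G1 X6.43 Y3.81
G1 X11.24 Y2.96
G1 X15.47 Y5.41
G1 X17.14 Y10.00
; layer 3
G0 Z4.29
G0 X15.71 Y10.00
G1 X14.38 Y13.67
G1 X10.99 Y15.63
G1 X7.14 Y14.95
G1 X4.63 Y11.95
G1 X4.63 Y8.05
G1 X7.14 Y5.05
G1 X10.99 Y4.37
G1 X14.38 Y6.33
G1 X15.71 Y10.00
; layer 4
G0 Z5.71
G0 X14.29 Y10.00
G1 X13.28 Y12.76
G1 X10.75 Y14.22
G1 X7.86 Y13.71
G1 X5.97 Y11.47
G1 X5.97 Y8.53
G1 X7.86 Y6.29
G1 X10.75 Y5.78
G1 X13.28 Y7.24
G1 X14.29 Y10.00
; layer 5
G0 Z7.14
G0 X12.86 Y10.00
G1 X12.19 Y11.84
G1 X10.50 Y12.81
G1 X8.57 Y12.47
G1 X7.31 Y10.98
G1 X7.31 Y9.02
G1 X8.57 Y7.53
G1 X10.50 Y7.19
G1 X12.19 Y8.16
G1 X12.86 Y10.00
; layer 6
G0 Z8.57
G0 X11.43 Y10.00
G1 X11.09 Y10.92
G1 X10.25 Y11.41
G1 X9.29 Y11.24
G1 X8.66 Y10.49
G1 X8.66 Y9.51
G1 X9.29 Y8.76
G1 X10.25 Y8.59
G1 X11.09 Y9.08
G1 X11.43 Y10.00
M2 ; end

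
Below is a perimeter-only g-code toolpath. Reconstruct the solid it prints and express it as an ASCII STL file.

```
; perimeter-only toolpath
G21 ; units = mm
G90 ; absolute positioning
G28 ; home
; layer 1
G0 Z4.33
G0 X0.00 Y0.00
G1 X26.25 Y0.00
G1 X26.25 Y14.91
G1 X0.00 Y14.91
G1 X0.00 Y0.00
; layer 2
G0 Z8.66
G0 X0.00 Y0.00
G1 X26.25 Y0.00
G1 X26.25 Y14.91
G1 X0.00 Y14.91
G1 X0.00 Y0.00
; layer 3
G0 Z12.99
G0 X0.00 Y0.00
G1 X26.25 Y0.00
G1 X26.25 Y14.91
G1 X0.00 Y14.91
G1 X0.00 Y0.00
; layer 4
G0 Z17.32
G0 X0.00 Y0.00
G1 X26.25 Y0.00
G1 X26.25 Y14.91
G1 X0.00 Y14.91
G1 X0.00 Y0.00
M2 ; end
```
solid part
  facet normal 0.0000 0.0000 -1.0000
    outer loop
      vertex 26.25 14.91 0.00
      vertex 26.25 0.00 0.00
      vertex 0.00 0.00 0.00
    endloop
  endfacet
  facet normal 0.0000 0.0000 -1.0000
    outer loop
      vertex 0.00 14.91 0.00
      vertex 26.25 14.91 0.00
      vertex 0.00 0.00 0.00
    endloop
  endfacet
  facet normal 0.0000 0.0000 1.0000
    outer loop
      vertex 0.00 0.00 17.32
      vertex 26.25 0.00 17.32
      vertex 26.25 14.91 17.32
    endloop
  endfacet
  facet normal 0.0000 0.0000 1.0000
    outer loop
      vertex 0.00 0.00 17.32
      vertex 26.25 14.91 17.32
      vertex 0.00 14.91 17.32
    endloop
  endfacet
  facet normal 0.0000 -1.0000 0.0000
    outer loop
      vertex 0.00 0.00 0.00
      vertex 26.25 0.00 0.00
      vertex 26.25 0.00 17.32
    endloop
  endfacet
  facet normal 0.0000 -1.0000 0.0000
    outer loop
      vertex 0.00 0.00 0.00
      vertex 26.25 0.00 17.32
      vertex 0.00 0.00 17.32
    endloop
  endfacet
  facet normal 0.0000 1.0000 0.0000
    outer loop
      vertex 26.25 14.91 17.32
      vertex 26.25 14.91 0.00
      vertex 0.00 14.91 0.00
    endloop
  endfacet
  facet normal 0.0000 1.0000 0.0000
    outer loop
      vertex 0.00 14.91 17.32
      vertex 26.25 14.91 17.32
      vertex 0.00 14.91 0.00
    endloop
  endfacet
  facet normal -1.0000 0.0000 0.0000
    outer loop
      vertex 0.00 14.91 17.32
      vertex 0.00 14.91 0.00
      vertex 0.00 0.00 0.00
    endloop
  endfacet
  facet normal -1.0000 0.0000 0.0000
    outer loop
      vertex 0.00 0.00 17.32
      vertex 0.00 14.91 17.32
      vertex 0.00 0.00 0.00
    endloop
  endfacet
  facet normal 1.0000 0.0000 0.0000
    outer loop
      vertex 26.25 0.00 0.00
      vertex 26.25 14.91 0.00
      vertex 26.25 14.91 17.32
    endloop
  endfacet
  facet normal 1.0000 0.0000 0.0000
    outer loop
      vertex 26.25 0.00 0.00
      vertex 26.25 14.91 17.32
      vertex 26.25 0.00 17.32
    endloop
  endfacet
endsolid part

The G0 Z moves step by Δz≈4.33 mm. Every layer's G1 loop is the same polygon, so the solid is a straight extrusion of it from z=0 to z≈17.3. Closing with flat bottom and top caps and triangulating gives 12 facets — a rectangular box, roughly 26.2 × 14.9 mm footprint and 17.3 mm tall.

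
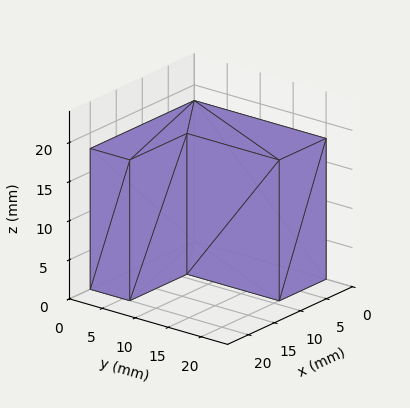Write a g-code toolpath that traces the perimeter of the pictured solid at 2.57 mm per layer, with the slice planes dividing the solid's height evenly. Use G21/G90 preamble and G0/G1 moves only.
Reading the render: the shape is an L-shaped prism: outer 20 × 20 mm, arm thicknesses ≈ 6 mm (horizontal) and 9 mm (vertical), extruded 18 mm in z (dimensions read to the nearest mm from the axis ticks). For the g-code, the solid's height is divided into equal slices at the stated Δz and each level perimeter traced with G1 moves after a G0 lift.

; perimeter-only toolpath
G21 ; units = mm
G90 ; absolute positioning
G28 ; home
; layer 1
G0 Z2.57
G0 X0.00 Y0.00
G1 X20.00 Y0.00
G1 X20.00 Y6.00
G1 X9.00 Y6.00
G1 X9.00 Y20.00
G1 X0.00 Y20.00
G1 X0.00 Y0.00
; layer 2
G0 Z5.14
G0 X0.00 Y0.00
G1 X20.00 Y0.00
G1 X20.00 Y6.00
G1 X9.00 Y6.00
G1 X9.00 Y20.00
G1 X0.00 Y20.00
G1 X0.00 Y0.00
; layer 3
G0 Z7.71
G0 X0.00 Y0.00
G1 X20.00 Y0.00
G1 X20.00 Y6.00
G1 X9.00 Y6.00
G1 X9.00 Y20.00
G1 X0.00 Y20.00
G1 X0.00 Y0.00
; layer 4
G0 Z10.29
G0 X0.00 Y0.00
G1 X20.00 Y0.00
G1 X20.00 Y6.00
G1 X9.00 Y6.00
G1 X9.00 Y20.00
G1 X0.00 Y20.00
G1 X0.00 Y0.00
; layer 5
G0 Z12.86
G0 X0.00 Y0.00
G1 X20.00 Y0.00
G1 X20.00 Y6.00
G1 X9.00 Y6.00
G1 X9.00 Y20.00
G1 X0.00 Y20.00
G1 X0.00 Y0.00
; layer 6
G0 Z15.43
G0 X0.00 Y0.00
G1 X20.00 Y0.00
G1 X20.00 Y6.00
G1 X9.00 Y6.00
G1 X9.00 Y20.00
G1 X0.00 Y20.00
G1 X0.00 Y0.00
; layer 7
G0 Z18.00
G0 X0.00 Y0.00
G1 X20.00 Y0.00
G1 X20.00 Y6.00
G1 X9.00 Y6.00
G1 X9.00 Y20.00
G1 X0.00 Y20.00
G1 X0.00 Y0.00
M2 ; end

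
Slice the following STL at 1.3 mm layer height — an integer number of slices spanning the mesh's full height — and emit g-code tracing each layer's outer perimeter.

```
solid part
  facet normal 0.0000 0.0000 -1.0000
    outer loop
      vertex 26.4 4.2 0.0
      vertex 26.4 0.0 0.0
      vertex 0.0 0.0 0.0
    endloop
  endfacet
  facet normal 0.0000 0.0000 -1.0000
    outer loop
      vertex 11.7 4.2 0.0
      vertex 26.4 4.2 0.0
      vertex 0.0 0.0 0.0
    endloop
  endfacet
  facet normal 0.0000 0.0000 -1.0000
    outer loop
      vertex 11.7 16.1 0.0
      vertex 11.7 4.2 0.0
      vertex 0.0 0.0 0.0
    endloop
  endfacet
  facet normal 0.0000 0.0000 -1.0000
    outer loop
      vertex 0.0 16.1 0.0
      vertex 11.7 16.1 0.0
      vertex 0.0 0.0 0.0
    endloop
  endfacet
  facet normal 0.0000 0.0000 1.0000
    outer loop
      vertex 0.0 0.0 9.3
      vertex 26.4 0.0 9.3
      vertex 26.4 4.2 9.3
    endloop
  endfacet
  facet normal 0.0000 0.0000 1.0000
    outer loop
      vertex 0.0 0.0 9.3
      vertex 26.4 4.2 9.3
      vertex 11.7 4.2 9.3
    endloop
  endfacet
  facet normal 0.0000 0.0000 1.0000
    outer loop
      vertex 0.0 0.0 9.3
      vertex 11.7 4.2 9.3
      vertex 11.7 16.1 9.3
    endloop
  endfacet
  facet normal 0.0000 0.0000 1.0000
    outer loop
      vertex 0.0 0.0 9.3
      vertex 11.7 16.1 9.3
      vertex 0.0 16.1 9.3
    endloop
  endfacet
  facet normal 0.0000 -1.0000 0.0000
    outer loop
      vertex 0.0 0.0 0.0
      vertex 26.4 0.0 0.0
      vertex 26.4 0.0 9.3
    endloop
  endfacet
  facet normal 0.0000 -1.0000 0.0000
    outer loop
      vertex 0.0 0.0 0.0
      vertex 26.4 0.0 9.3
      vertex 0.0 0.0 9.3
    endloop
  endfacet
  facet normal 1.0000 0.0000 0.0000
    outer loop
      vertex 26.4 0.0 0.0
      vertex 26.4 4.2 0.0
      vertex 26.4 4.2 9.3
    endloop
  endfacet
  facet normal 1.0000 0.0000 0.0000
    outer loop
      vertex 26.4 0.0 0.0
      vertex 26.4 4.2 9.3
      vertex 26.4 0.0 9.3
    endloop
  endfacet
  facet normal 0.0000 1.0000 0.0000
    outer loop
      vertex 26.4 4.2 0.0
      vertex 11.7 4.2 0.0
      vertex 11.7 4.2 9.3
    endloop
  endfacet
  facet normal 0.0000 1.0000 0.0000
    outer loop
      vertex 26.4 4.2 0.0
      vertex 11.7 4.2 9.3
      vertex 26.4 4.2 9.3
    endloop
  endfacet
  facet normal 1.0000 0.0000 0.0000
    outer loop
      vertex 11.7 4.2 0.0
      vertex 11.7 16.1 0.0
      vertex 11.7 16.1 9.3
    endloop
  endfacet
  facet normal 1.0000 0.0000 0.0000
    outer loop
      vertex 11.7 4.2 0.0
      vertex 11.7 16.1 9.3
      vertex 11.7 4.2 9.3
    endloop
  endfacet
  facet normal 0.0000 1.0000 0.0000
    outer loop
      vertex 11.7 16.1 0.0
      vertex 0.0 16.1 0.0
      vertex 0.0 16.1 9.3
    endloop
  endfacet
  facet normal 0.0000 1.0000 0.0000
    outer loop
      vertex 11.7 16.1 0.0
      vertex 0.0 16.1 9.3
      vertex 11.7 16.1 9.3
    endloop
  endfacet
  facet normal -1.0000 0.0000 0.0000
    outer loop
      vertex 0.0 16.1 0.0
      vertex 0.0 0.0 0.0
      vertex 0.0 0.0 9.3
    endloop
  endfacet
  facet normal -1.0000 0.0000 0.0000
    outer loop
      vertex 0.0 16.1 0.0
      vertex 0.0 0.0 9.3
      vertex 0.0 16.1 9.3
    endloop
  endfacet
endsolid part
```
; perimeter-only toolpath
G21 ; units = mm
G90 ; absolute positioning
G28 ; home
; layer 1
G0 Z1.3
G0 X0.0 Y0.0
G1 X26.4 Y0.0
G1 X26.4 Y4.2
G1 X11.7 Y4.2
G1 X11.7 Y16.1
G1 X0.0 Y16.1
G1 X0.0 Y0.0
; layer 2
G0 Z2.7
G0 X0.0 Y0.0
G1 X26.4 Y0.0
G1 X26.4 Y4.2
G1 X11.7 Y4.2
G1 X11.7 Y16.1
G1 X0.0 Y16.1
G1 X0.0 Y0.0
; layer 3
G0 Z4.0
G0 X0.0 Y0.0
G1 X26.4 Y0.0
G1 X26.4 Y4.2
G1 X11.7 Y4.2
G1 X11.7 Y16.1
G1 X0.0 Y16.1
G1 X0.0 Y0.0
; layer 4
G0 Z5.3
G0 X0.0 Y0.0
G1 X26.4 Y0.0
G1 X26.4 Y4.2
G1 X11.7 Y4.2
G1 X11.7 Y16.1
G1 X0.0 Y16.1
G1 X0.0 Y0.0
; layer 5
G0 Z6.6
G0 X0.0 Y0.0
G1 X26.4 Y0.0
G1 X26.4 Y4.2
G1 X11.7 Y4.2
G1 X11.7 Y16.1
G1 X0.0 Y16.1
G1 X0.0 Y0.0
; layer 6
G0 Z8.0
G0 X0.0 Y0.0
G1 X26.4 Y0.0
G1 X26.4 Y4.2
G1 X11.7 Y4.2
G1 X11.7 Y16.1
G1 X0.0 Y16.1
G1 X0.0 Y0.0
; layer 7
G0 Z9.3
G0 X0.0 Y0.0
G1 X26.4 Y0.0
G1 X26.4 Y4.2
G1 X11.7 Y4.2
G1 X11.7 Y16.1
G1 X0.0 Y16.1
G1 X0.0 Y0.0
M2 ; end

The solid is an L-shaped prism: outer 26.4 × 16.1 mm, arm thicknesses ≈ 4.2 mm (horizontal) and 11.7 mm (vertical), extruded 9.3 mm in z. Slicing at Δz = 1.3 mm — 7 equal slices spanning the solid's height, so layer i sits at z = i·h/7 — gives 7 non-empty perimeters. Each is a 6-segment closed polygon; G0 lifts to the layer z and rapids to the start vertex, then G1 traces the edges.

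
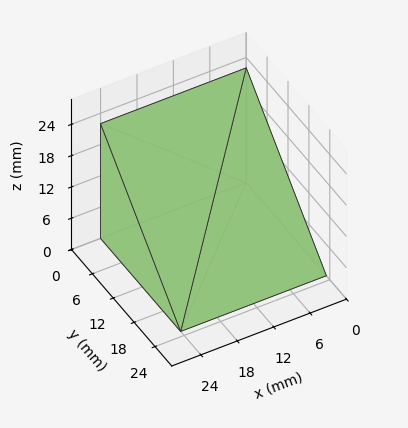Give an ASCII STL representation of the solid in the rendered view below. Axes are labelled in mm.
Reading the render: the shape is a wedge (ramp): 24 × 23 mm base, rising to 22 mm along the y=0 edge and sloping linearly to z=0 at y=23 (dimensions read to the nearest mm from the axis ticks). For the STL, each face is triangulated and given an outward normal.

solid part
  facet normal 0.0000 0.0000 -1.0000
    outer loop
      vertex 24.0 23.0 0.0
      vertex 24.0 0.0 0.0
      vertex 0.0 0.0 0.0
    endloop
  endfacet
  facet normal 0.0000 0.0000 -1.0000
    outer loop
      vertex 0.0 23.0 0.0
      vertex 24.0 23.0 0.0
      vertex 0.0 0.0 0.0
    endloop
  endfacet
  facet normal 0.0000 -1.0000 0.0000
    outer loop
      vertex 0.0 0.0 0.0
      vertex 24.0 0.0 0.0
      vertex 24.0 0.0 22.0
    endloop
  endfacet
  facet normal 0.0000 -1.0000 0.0000
    outer loop
      vertex 0.0 0.0 0.0
      vertex 24.0 0.0 22.0
      vertex 0.0 0.0 22.0
    endloop
  endfacet
  facet normal 0.0000 0.6912 0.7226
    outer loop
      vertex 0.0 0.0 22.0
      vertex 24.0 0.0 22.0
      vertex 24.0 23.0 0.0
    endloop
  endfacet
  facet normal 0.0000 0.6912 0.7226
    outer loop
      vertex 0.0 0.0 22.0
      vertex 24.0 23.0 0.0
      vertex 0.0 23.0 0.0
    endloop
  endfacet
  facet normal -1.0000 0.0000 0.0000
    outer loop
      vertex 0.0 0.0 22.0
      vertex 0.0 23.0 0.0
      vertex 0.0 0.0 0.0
    endloop
  endfacet
  facet normal 1.0000 0.0000 0.0000
    outer loop
      vertex 24.0 0.0 0.0
      vertex 24.0 23.0 0.0
      vertex 24.0 0.0 22.0
    endloop
  endfacet
endsolid part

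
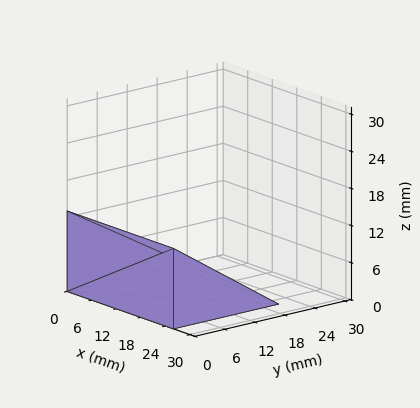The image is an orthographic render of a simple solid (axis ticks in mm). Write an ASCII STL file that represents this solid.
Reading the render: the shape is a wedge (ramp): 26 × 21 mm base, rising to 13 mm along the y=0 edge and sloping linearly to z=0 at y=21 (dimensions read to the nearest mm from the axis ticks). For the STL, each face is triangulated and given an outward normal.

solid part
  facet normal 0.0000 0.0000 -1.0000
    outer loop
      vertex 26.0 21.0 0.0
      vertex 26.0 0.0 0.0
      vertex 0.0 0.0 0.0
    endloop
  endfacet
  facet normal 0.0000 0.0000 -1.0000
    outer loop
      vertex 0.0 21.0 0.0
      vertex 26.0 21.0 0.0
      vertex 0.0 0.0 0.0
    endloop
  endfacet
  facet normal 0.0000 -1.0000 0.0000
    outer loop
      vertex 0.0 0.0 0.0
      vertex 26.0 0.0 0.0
      vertex 26.0 0.0 13.0
    endloop
  endfacet
  facet normal 0.0000 -1.0000 0.0000
    outer loop
      vertex 0.0 0.0 0.0
      vertex 26.0 0.0 13.0
      vertex 0.0 0.0 13.0
    endloop
  endfacet
  facet normal 0.0000 0.5264 0.8503
    outer loop
      vertex 0.0 0.0 13.0
      vertex 26.0 0.0 13.0
      vertex 26.0 21.0 0.0
    endloop
  endfacet
  facet normal 0.0000 0.5264 0.8503
    outer loop
      vertex 0.0 0.0 13.0
      vertex 26.0 21.0 0.0
      vertex 0.0 21.0 0.0
    endloop
  endfacet
  facet normal -1.0000 0.0000 0.0000
    outer loop
      vertex 0.0 0.0 13.0
      vertex 0.0 21.0 0.0
      vertex 0.0 0.0 0.0
    endloop
  endfacet
  facet normal 1.0000 0.0000 0.0000
    outer loop
      vertex 26.0 0.0 0.0
      vertex 26.0 21.0 0.0
      vertex 26.0 0.0 13.0
    endloop
  endfacet
endsolid part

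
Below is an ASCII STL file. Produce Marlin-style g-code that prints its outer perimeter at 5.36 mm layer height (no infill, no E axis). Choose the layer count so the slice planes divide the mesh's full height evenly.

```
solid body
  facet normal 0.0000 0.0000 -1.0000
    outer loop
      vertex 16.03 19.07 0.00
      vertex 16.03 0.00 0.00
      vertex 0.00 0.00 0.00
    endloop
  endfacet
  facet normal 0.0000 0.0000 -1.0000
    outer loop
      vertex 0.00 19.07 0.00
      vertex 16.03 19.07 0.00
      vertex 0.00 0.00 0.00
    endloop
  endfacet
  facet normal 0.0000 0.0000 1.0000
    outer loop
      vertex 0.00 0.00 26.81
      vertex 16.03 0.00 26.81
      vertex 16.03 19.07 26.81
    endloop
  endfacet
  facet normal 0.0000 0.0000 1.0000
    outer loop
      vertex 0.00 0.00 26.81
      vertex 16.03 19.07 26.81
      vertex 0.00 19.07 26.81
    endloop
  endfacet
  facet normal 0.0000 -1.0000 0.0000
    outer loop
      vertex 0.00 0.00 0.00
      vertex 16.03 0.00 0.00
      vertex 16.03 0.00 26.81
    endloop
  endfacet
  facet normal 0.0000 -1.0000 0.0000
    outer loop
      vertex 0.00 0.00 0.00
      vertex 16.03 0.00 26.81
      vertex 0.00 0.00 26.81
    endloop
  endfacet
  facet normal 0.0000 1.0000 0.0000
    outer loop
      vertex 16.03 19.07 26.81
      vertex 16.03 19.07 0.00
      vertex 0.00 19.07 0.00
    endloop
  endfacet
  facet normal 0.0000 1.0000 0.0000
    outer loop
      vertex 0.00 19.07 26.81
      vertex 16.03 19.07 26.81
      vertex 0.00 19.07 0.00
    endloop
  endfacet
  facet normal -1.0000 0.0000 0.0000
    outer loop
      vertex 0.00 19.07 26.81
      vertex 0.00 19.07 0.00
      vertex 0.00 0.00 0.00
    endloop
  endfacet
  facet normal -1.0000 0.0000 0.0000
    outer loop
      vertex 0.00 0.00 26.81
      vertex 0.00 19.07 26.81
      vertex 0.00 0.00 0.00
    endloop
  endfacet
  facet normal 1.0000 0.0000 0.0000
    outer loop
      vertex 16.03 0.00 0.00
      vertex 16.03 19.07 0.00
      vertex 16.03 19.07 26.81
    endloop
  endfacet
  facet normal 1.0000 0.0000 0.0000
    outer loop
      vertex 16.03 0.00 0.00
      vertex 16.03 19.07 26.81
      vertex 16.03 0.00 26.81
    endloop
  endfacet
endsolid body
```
; perimeter-only toolpath
G21 ; units = mm
G90 ; absolute positioning
G28 ; home
; layer 1
G0 Z5.36
G0 X0.00 Y0.00
G1 X16.03 Y0.00
G1 X16.03 Y19.07
G1 X0.00 Y19.07
G1 X0.00 Y0.00
; layer 2
G0 Z10.72
G0 X0.00 Y0.00
G1 X16.03 Y0.00
G1 X16.03 Y19.07
G1 X0.00 Y19.07
G1 X0.00 Y0.00
; layer 3
G0 Z16.09
G0 X0.00 Y0.00
G1 X16.03 Y0.00
G1 X16.03 Y19.07
G1 X0.00 Y19.07
G1 X0.00 Y0.00
; layer 4
G0 Z21.45
G0 X0.00 Y0.00
G1 X16.03 Y0.00
G1 X16.03 Y19.07
G1 X0.00 Y19.07
G1 X0.00 Y0.00
; layer 5
G0 Z26.81
G0 X0.00 Y0.00
G1 X16.03 Y0.00
G1 X16.03 Y19.07
G1 X0.00 Y19.07
G1 X0.00 Y0.00
M2 ; end

The solid is a rectangular box, roughly 16 × 19.1 mm footprint and 26.8 mm tall. Slicing at Δz = 5.36 mm — 5 equal slices spanning the solid's height, so layer i sits at z = i·h/5 — gives 5 non-empty perimeters. Each is a 4-segment closed polygon; G0 lifts to the layer z and rapids to the start vertex, then G1 traces the edges.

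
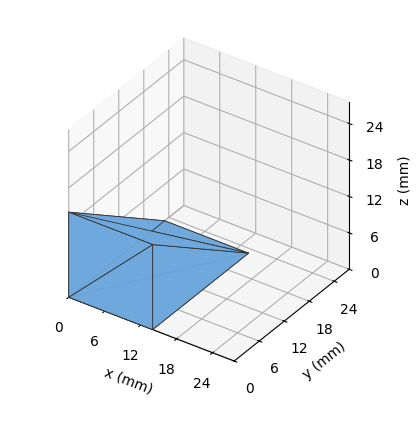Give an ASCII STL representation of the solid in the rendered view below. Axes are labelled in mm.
Reading the render: the shape is a wedge (ramp): 14 × 23 mm base, rising to 14 mm along the y=0 edge and sloping linearly to z=0 at y=23 (dimensions read to the nearest mm from the axis ticks). For the STL, each face is triangulated and given an outward normal.

solid part
  facet normal 0.0000 0.0000 -1.0000
    outer loop
      vertex 14.0 23.0 0.0
      vertex 14.0 0.0 0.0
      vertex 0.0 0.0 0.0
    endloop
  endfacet
  facet normal 0.0000 0.0000 -1.0000
    outer loop
      vertex 0.0 23.0 0.0
      vertex 14.0 23.0 0.0
      vertex 0.0 0.0 0.0
    endloop
  endfacet
  facet normal 0.0000 -1.0000 0.0000
    outer loop
      vertex 0.0 0.0 0.0
      vertex 14.0 0.0 0.0
      vertex 14.0 0.0 14.0
    endloop
  endfacet
  facet normal 0.0000 -1.0000 0.0000
    outer loop
      vertex 0.0 0.0 0.0
      vertex 14.0 0.0 14.0
      vertex 0.0 0.0 14.0
    endloop
  endfacet
  facet normal 0.0000 0.5199 0.8542
    outer loop
      vertex 0.0 0.0 14.0
      vertex 14.0 0.0 14.0
      vertex 14.0 23.0 0.0
    endloop
  endfacet
  facet normal 0.0000 0.5199 0.8542
    outer loop
      vertex 0.0 0.0 14.0
      vertex 14.0 23.0 0.0
      vertex 0.0 23.0 0.0
    endloop
  endfacet
  facet normal -1.0000 0.0000 0.0000
    outer loop
      vertex 0.0 0.0 14.0
      vertex 0.0 23.0 0.0
      vertex 0.0 0.0 0.0
    endloop
  endfacet
  facet normal 1.0000 0.0000 0.0000
    outer loop
      vertex 14.0 0.0 0.0
      vertex 14.0 23.0 0.0
      vertex 14.0 0.0 14.0
    endloop
  endfacet
endsolid part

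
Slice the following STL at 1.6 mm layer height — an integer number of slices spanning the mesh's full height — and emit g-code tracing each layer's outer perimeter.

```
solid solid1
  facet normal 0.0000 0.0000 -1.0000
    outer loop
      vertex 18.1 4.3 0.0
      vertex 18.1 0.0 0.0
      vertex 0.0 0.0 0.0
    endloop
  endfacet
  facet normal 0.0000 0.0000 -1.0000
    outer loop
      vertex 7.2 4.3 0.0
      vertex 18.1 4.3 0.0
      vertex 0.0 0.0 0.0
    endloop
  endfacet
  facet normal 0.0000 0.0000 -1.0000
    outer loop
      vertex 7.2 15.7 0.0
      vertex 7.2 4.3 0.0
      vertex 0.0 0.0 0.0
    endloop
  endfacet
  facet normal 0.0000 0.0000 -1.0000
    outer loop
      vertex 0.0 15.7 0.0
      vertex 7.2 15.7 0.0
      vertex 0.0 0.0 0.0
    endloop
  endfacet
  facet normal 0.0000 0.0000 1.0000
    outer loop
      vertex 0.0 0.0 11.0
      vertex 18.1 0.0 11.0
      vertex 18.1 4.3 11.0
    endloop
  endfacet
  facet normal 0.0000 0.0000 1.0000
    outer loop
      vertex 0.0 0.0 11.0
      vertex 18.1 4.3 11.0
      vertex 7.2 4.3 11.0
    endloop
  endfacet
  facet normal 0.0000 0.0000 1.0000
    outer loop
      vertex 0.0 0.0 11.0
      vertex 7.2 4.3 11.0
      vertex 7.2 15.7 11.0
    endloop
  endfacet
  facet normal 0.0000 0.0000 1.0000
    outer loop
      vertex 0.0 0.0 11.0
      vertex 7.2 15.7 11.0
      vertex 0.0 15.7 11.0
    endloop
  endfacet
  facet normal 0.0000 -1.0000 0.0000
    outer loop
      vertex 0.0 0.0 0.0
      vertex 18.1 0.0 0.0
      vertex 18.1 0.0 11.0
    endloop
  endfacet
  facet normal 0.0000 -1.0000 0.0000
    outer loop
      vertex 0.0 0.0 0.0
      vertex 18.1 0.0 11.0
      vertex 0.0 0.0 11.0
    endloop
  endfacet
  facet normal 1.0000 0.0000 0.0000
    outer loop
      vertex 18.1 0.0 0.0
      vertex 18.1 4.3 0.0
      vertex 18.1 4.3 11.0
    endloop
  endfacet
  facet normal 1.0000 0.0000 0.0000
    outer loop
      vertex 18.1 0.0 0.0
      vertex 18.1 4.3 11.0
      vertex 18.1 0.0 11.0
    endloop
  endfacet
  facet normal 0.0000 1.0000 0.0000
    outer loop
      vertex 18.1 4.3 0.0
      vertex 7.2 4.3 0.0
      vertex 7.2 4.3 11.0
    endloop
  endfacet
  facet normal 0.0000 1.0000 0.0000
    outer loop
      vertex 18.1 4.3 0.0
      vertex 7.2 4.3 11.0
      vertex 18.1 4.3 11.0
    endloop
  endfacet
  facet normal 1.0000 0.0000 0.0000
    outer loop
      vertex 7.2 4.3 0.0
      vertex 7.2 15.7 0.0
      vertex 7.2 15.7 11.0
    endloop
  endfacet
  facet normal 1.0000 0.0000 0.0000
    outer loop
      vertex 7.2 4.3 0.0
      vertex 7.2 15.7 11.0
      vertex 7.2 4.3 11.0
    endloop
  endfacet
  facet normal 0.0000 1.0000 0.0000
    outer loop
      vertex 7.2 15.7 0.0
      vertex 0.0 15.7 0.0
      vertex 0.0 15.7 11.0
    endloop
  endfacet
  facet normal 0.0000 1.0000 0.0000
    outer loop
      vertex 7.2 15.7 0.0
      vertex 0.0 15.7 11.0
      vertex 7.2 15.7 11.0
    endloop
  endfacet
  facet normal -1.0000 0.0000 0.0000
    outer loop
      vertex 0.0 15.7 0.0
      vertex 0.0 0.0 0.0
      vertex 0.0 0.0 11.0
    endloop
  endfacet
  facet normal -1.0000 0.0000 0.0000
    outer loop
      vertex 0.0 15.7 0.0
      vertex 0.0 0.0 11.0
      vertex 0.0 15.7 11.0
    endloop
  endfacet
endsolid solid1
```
; perimeter-only toolpath
G21 ; units = mm
G90 ; absolute positioning
G28 ; home
; layer 1
G0 Z1.6
G0 X0.0 Y0.0
G1 X18.1 Y0.0
G1 X18.1 Y4.3
G1 X7.2 Y4.3
G1 X7.2 Y15.7
G1 X0.0 Y15.7
G1 X0.0 Y0.0
; layer 2
G0 Z3.1
G0 X0.0 Y0.0
G1 X18.1 Y0.0
G1 X18.1 Y4.3
G1 X7.2 Y4.3
G1 X7.2 Y15.7
G1 X0.0 Y15.7
G1 X0.0 Y0.0
; layer 3
G0 Z4.7
G0 X0.0 Y0.0
G1 X18.1 Y0.0
G1 X18.1 Y4.3
G1 X7.2 Y4.3
G1 X7.2 Y15.7
G1 X0.0 Y15.7
G1 X0.0 Y0.0
; layer 4
G0 Z6.3
G0 X0.0 Y0.0
G1 X18.1 Y0.0
G1 X18.1 Y4.3
G1 X7.2 Y4.3
G1 X7.2 Y15.7
G1 X0.0 Y15.7
G1 X0.0 Y0.0
; layer 5
G0 Z7.9
G0 X0.0 Y0.0
G1 X18.1 Y0.0
G1 X18.1 Y4.3
G1 X7.2 Y4.3
G1 X7.2 Y15.7
G1 X0.0 Y15.7
G1 X0.0 Y0.0
; layer 6
G0 Z9.4
G0 X0.0 Y0.0
G1 X18.1 Y0.0
G1 X18.1 Y4.3
G1 X7.2 Y4.3
G1 X7.2 Y15.7
G1 X0.0 Y15.7
G1 X0.0 Y0.0
; layer 7
G0 Z11.0
G0 X0.0 Y0.0
G1 X18.1 Y0.0
G1 X18.1 Y4.3
G1 X7.2 Y4.3
G1 X7.2 Y15.7
G1 X0.0 Y15.7
G1 X0.0 Y0.0
M2 ; end

The solid is an L-shaped prism: outer 18.1 × 15.7 mm, arm thicknesses ≈ 4.3 mm (horizontal) and 7.2 mm (vertical), extruded 11 mm in z. Slicing at Δz = 1.6 mm — 7 equal slices spanning the solid's height, so layer i sits at z = i·h/7 — gives 7 non-empty perimeters. Each is a 6-segment closed polygon; G0 lifts to the layer z and rapids to the start vertex, then G1 traces the edges.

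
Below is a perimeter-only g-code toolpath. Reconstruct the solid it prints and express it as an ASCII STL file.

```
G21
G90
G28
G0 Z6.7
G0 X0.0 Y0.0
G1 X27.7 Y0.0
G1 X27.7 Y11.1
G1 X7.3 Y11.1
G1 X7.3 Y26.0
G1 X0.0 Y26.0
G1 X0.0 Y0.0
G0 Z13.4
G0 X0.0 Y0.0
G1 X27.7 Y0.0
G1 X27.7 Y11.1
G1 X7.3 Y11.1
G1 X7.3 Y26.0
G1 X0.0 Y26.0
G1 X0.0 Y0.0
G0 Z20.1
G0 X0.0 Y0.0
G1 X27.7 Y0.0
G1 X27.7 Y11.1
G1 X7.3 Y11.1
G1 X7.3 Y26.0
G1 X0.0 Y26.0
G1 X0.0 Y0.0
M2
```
solid part
  facet normal 0.0000 0.0000 -1.0000
    outer loop
      vertex 27.7 11.1 0.0
      vertex 27.7 0.0 0.0
      vertex 0.0 0.0 0.0
    endloop
  endfacet
  facet normal 0.0000 0.0000 -1.0000
    outer loop
      vertex 7.3 11.1 0.0
      vertex 27.7 11.1 0.0
      vertex 0.0 0.0 0.0
    endloop
  endfacet
  facet normal 0.0000 0.0000 -1.0000
    outer loop
      vertex 7.3 26.0 0.0
      vertex 7.3 11.1 0.0
      vertex 0.0 0.0 0.0
    endloop
  endfacet
  facet normal 0.0000 0.0000 -1.0000
    outer loop
      vertex 0.0 26.0 0.0
      vertex 7.3 26.0 0.0
      vertex 0.0 0.0 0.0
    endloop
  endfacet
  facet normal 0.0000 0.0000 1.0000
    outer loop
      vertex 0.0 0.0 20.1
      vertex 27.7 0.0 20.1
      vertex 27.7 11.1 20.1
    endloop
  endfacet
  facet normal 0.0000 0.0000 1.0000
    outer loop
      vertex 0.0 0.0 20.1
      vertex 27.7 11.1 20.1
      vertex 7.3 11.1 20.1
    endloop
  endfacet
  facet normal 0.0000 0.0000 1.0000
    outer loop
      vertex 0.0 0.0 20.1
      vertex 7.3 11.1 20.1
      vertex 7.3 26.0 20.1
    endloop
  endfacet
  facet normal 0.0000 0.0000 1.0000
    outer loop
      vertex 0.0 0.0 20.1
      vertex 7.3 26.0 20.1
      vertex 0.0 26.0 20.1
    endloop
  endfacet
  facet normal 0.0000 -1.0000 0.0000
    outer loop
      vertex 0.0 0.0 0.0
      vertex 27.7 0.0 0.0
      vertex 27.7 0.0 20.1
    endloop
  endfacet
  facet normal 0.0000 -1.0000 0.0000
    outer loop
      vertex 0.0 0.0 0.0
      vertex 27.7 0.0 20.1
      vertex 0.0 0.0 20.1
    endloop
  endfacet
  facet normal 1.0000 0.0000 0.0000
    outer loop
      vertex 27.7 0.0 0.0
      vertex 27.7 11.1 0.0
      vertex 27.7 11.1 20.1
    endloop
  endfacet
  facet normal 1.0000 0.0000 0.0000
    outer loop
      vertex 27.7 0.0 0.0
      vertex 27.7 11.1 20.1
      vertex 27.7 0.0 20.1
    endloop
  endfacet
  facet normal 0.0000 1.0000 0.0000
    outer loop
      vertex 27.7 11.1 0.0
      vertex 7.3 11.1 0.0
      vertex 7.3 11.1 20.1
    endloop
  endfacet
  facet normal 0.0000 1.0000 0.0000
    outer loop
      vertex 27.7 11.1 0.0
      vertex 7.3 11.1 20.1
      vertex 27.7 11.1 20.1
    endloop
  endfacet
  facet normal 1.0000 0.0000 0.0000
    outer loop
      vertex 7.3 11.1 0.0
      vertex 7.3 26.0 0.0
      vertex 7.3 26.0 20.1
    endloop
  endfacet
  facet normal 1.0000 0.0000 0.0000
    outer loop
      vertex 7.3 11.1 0.0
      vertex 7.3 26.0 20.1
      vertex 7.3 11.1 20.1
    endloop
  endfacet
  facet normal 0.0000 1.0000 0.0000
    outer loop
      vertex 7.3 26.0 0.0
      vertex 0.0 26.0 0.0
      vertex 0.0 26.0 20.1
    endloop
  endfacet
  facet normal 0.0000 1.0000 0.0000
    outer loop
      vertex 7.3 26.0 0.0
      vertex 0.0 26.0 20.1
      vertex 7.3 26.0 20.1
    endloop
  endfacet
  facet normal -1.0000 0.0000 0.0000
    outer loop
      vertex 0.0 26.0 0.0
      vertex 0.0 0.0 0.0
      vertex 0.0 0.0 20.1
    endloop
  endfacet
  facet normal -1.0000 0.0000 0.0000
    outer loop
      vertex 0.0 26.0 0.0
      vertex 0.0 0.0 20.1
      vertex 0.0 26.0 20.1
    endloop
  endfacet
endsolid part

The G0 Z moves step by Δz≈6.7 mm. Every layer's G1 loop is the same polygon, so the solid is a straight extrusion of it from z=0 to z≈20.1. Closing with flat bottom and top caps and triangulating gives 20 facets — an L-shaped prism: outer 27.7 × 26 mm, arm thicknesses ≈ 11.1 mm (horizontal) and 7.3 mm (vertical), extruded 20.1 mm in z.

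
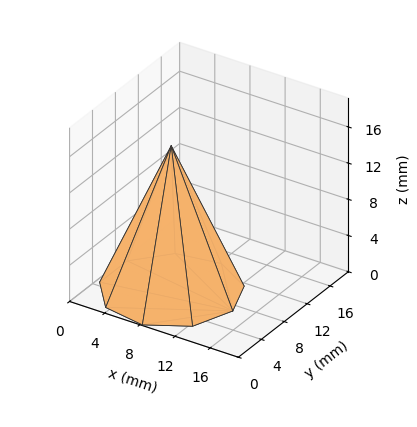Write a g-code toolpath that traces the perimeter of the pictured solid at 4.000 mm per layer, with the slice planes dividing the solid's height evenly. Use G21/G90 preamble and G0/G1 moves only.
Reading the render: the shape is a regular 9-sided pyramid, base circumscribed radius ≈ 7 mm, apex at z ≈ 16 mm (dimensions read to the nearest mm from the axis ticks). For the g-code, the solid's height is divided into equal slices at the stated Δz and each level perimeter traced with G1 moves after a G0 lift.

; perimeter-only toolpath
G21 ; units = mm
G90 ; absolute positioning
G28 ; home
; layer 1
G0 Z4.000
G0 X12.250 Y7.000
G1 X11.021 Y10.375
G1 X7.912 Y12.171
G1 X4.375 Y11.546
G1 X2.067 Y8.796
G1 X2.067 Y5.204
G1 X4.375 Y2.454
G1 X7.912 Y1.829
G1 X11.021 Y3.625
G1 X12.250 Y7.000
; layer 2
G0 Z8.000
G0 X10.500 Y7.000
G1 X9.681 Y9.250
G1 X7.608 Y10.447
G1 X5.250 Y10.031
G1 X3.711 Y8.197
G1 X3.711 Y5.803
G1 X5.250 Y3.969
G1 X7.608 Y3.553
G1 X9.681 Y4.750
G1 X10.500 Y7.000
; layer 3
G0 Z12.000
G0 X8.750 Y7.000
G1 X8.341 Y8.125
G1 X7.304 Y8.723
G1 X6.125 Y8.515
G1 X5.356 Y7.598
G1 X5.356 Y6.402
G1 X6.125 Y5.484
G1 X7.304 Y5.277
G1 X8.341 Y5.875
G1 X8.750 Y7.000
M2 ; end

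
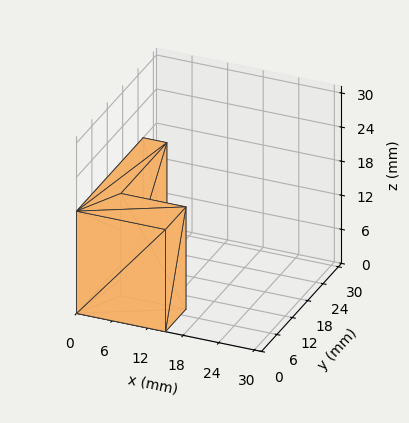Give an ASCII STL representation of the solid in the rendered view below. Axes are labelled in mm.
Reading the render: the shape is an L-shaped prism: outer 15 × 26 mm, arm thicknesses ≈ 8 mm (horizontal) and 4 mm (vertical), extruded 18 mm in z (dimensions read to the nearest mm from the axis ticks). For the STL, each face is triangulated and given an outward normal.

solid part
  facet normal 0.0000 0.0000 -1.0000
    outer loop
      vertex 15.0 8.0 0.0
      vertex 15.0 0.0 0.0
      vertex 0.0 0.0 0.0
    endloop
  endfacet
  facet normal 0.0000 0.0000 -1.0000
    outer loop
      vertex 4.0 8.0 0.0
      vertex 15.0 8.0 0.0
      vertex 0.0 0.0 0.0
    endloop
  endfacet
  facet normal 0.0000 0.0000 -1.0000
    outer loop
      vertex 4.0 26.0 0.0
      vertex 4.0 8.0 0.0
      vertex 0.0 0.0 0.0
    endloop
  endfacet
  facet normal 0.0000 0.0000 -1.0000
    outer loop
      vertex 0.0 26.0 0.0
      vertex 4.0 26.0 0.0
      vertex 0.0 0.0 0.0
    endloop
  endfacet
  facet normal 0.0000 0.0000 1.0000
    outer loop
      vertex 0.0 0.0 18.0
      vertex 15.0 0.0 18.0
      vertex 15.0 8.0 18.0
    endloop
  endfacet
  facet normal 0.0000 0.0000 1.0000
    outer loop
      vertex 0.0 0.0 18.0
      vertex 15.0 8.0 18.0
      vertex 4.0 8.0 18.0
    endloop
  endfacet
  facet normal 0.0000 0.0000 1.0000
    outer loop
      vertex 0.0 0.0 18.0
      vertex 4.0 8.0 18.0
      vertex 4.0 26.0 18.0
    endloop
  endfacet
  facet normal 0.0000 0.0000 1.0000
    outer loop
      vertex 0.0 0.0 18.0
      vertex 4.0 26.0 18.0
      vertex 0.0 26.0 18.0
    endloop
  endfacet
  facet normal 0.0000 -1.0000 0.0000
    outer loop
      vertex 0.0 0.0 0.0
      vertex 15.0 0.0 0.0
      vertex 15.0 0.0 18.0
    endloop
  endfacet
  facet normal 0.0000 -1.0000 0.0000
    outer loop
      vertex 0.0 0.0 0.0
      vertex 15.0 0.0 18.0
      vertex 0.0 0.0 18.0
    endloop
  endfacet
  facet normal 1.0000 0.0000 0.0000
    outer loop
      vertex 15.0 0.0 0.0
      vertex 15.0 8.0 0.0
      vertex 15.0 8.0 18.0
    endloop
  endfacet
  facet normal 1.0000 0.0000 0.0000
    outer loop
      vertex 15.0 0.0 0.0
      vertex 15.0 8.0 18.0
      vertex 15.0 0.0 18.0
    endloop
  endfacet
  facet normal 0.0000 1.0000 0.0000
    outer loop
      vertex 15.0 8.0 0.0
      vertex 4.0 8.0 0.0
      vertex 4.0 8.0 18.0
    endloop
  endfacet
  facet normal 0.0000 1.0000 0.0000
    outer loop
      vertex 15.0 8.0 0.0
      vertex 4.0 8.0 18.0
      vertex 15.0 8.0 18.0
    endloop
  endfacet
  facet normal 1.0000 0.0000 0.0000
    outer loop
      vertex 4.0 8.0 0.0
      vertex 4.0 26.0 0.0
      vertex 4.0 26.0 18.0
    endloop
  endfacet
  facet normal 1.0000 0.0000 0.0000
    outer loop
      vertex 4.0 8.0 0.0
      vertex 4.0 26.0 18.0
      vertex 4.0 8.0 18.0
    endloop
  endfacet
  facet normal 0.0000 1.0000 0.0000
    outer loop
      vertex 4.0 26.0 0.0
      vertex 0.0 26.0 0.0
      vertex 0.0 26.0 18.0
    endloop
  endfacet
  facet normal 0.0000 1.0000 0.0000
    outer loop
      vertex 4.0 26.0 0.0
      vertex 0.0 26.0 18.0
      vertex 4.0 26.0 18.0
    endloop
  endfacet
  facet normal -1.0000 0.0000 0.0000
    outer loop
      vertex 0.0 26.0 0.0
      vertex 0.0 0.0 0.0
      vertex 0.0 0.0 18.0
    endloop
  endfacet
  facet normal -1.0000 0.0000 0.0000
    outer loop
      vertex 0.0 26.0 0.0
      vertex 0.0 0.0 18.0
      vertex 0.0 26.0 18.0
    endloop
  endfacet
endsolid part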